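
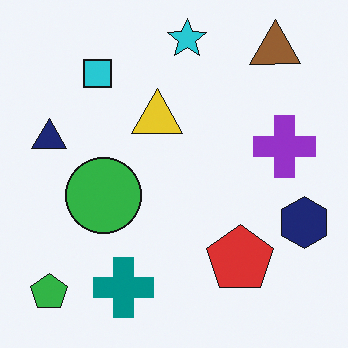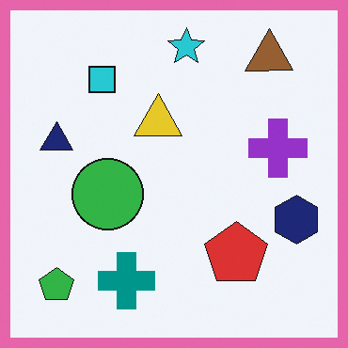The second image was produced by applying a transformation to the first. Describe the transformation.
It was framed with a pink border.

A solid pink frame runs around the edge of the second image, with the content slightly shrunk inside it.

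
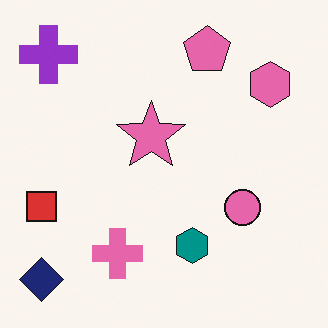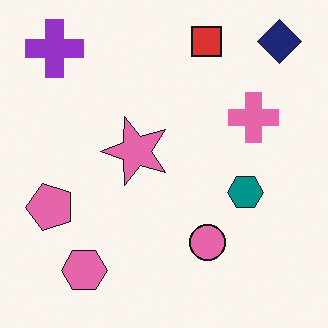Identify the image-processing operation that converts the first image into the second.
The second image is the first transposed (reflected across the top-left ↔ bottom-right diagonal).

Shapes have swapped their row and column positions — what was in the top-right is now in the bottom-left — a diagonal reflection.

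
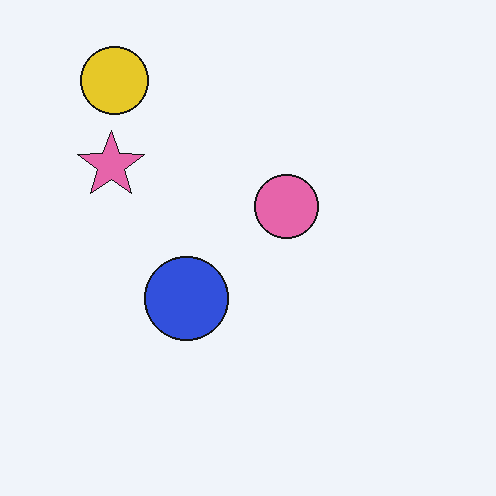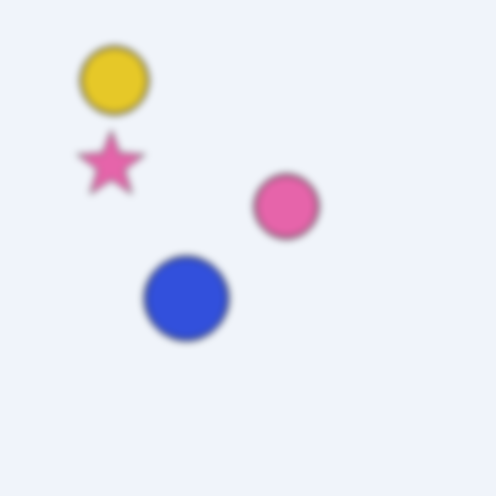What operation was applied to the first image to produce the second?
The transformation is: moderately blurred.

Shape edges and outlines are uniformly softened across the whole image.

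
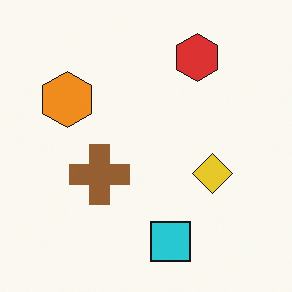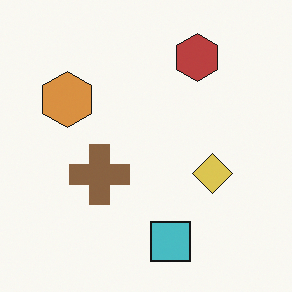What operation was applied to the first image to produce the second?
The transformation is: slightly desaturated.

All colors are more muted and greyish — a global saturation change.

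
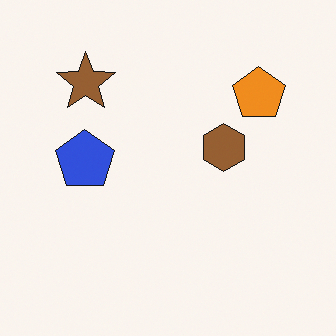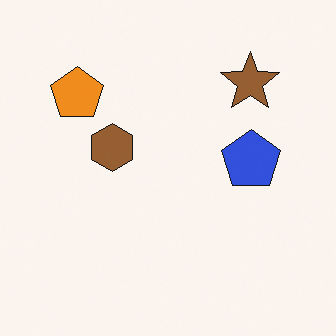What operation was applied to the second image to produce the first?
It was flipped horizontally (left ↔ right).

The orange pentagon is in the top-left of the second image and the top-right of the first — shapes on opposite sides of the vertical midline have swapped in a mirror flip.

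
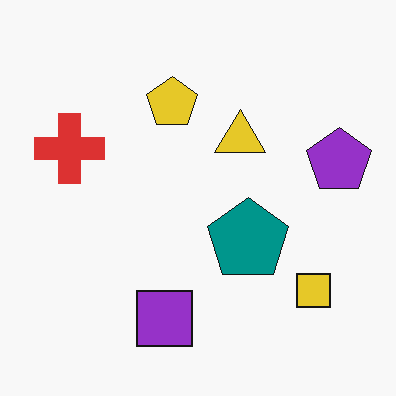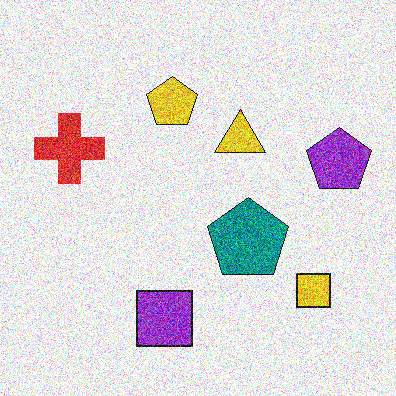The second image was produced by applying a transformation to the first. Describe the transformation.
This is the original image degraded with a thick layer of grain.

Random speckle covers the whole image, including the flat background.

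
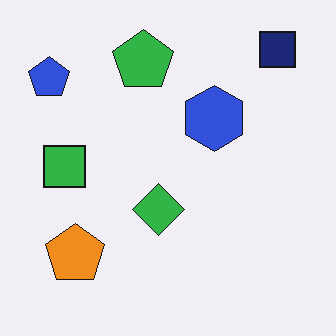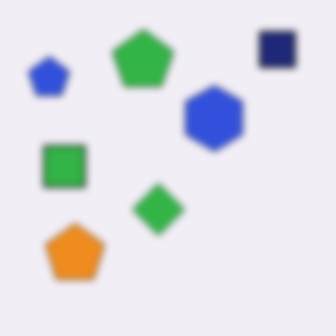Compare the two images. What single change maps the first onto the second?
This is the original image noticeably gaussian-blurred.

Shape edges and outlines are uniformly softened across the whole image.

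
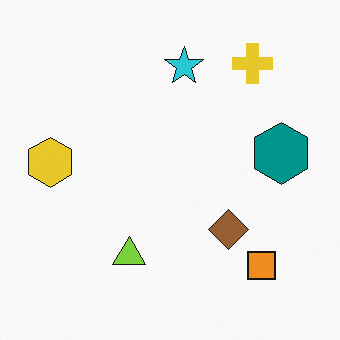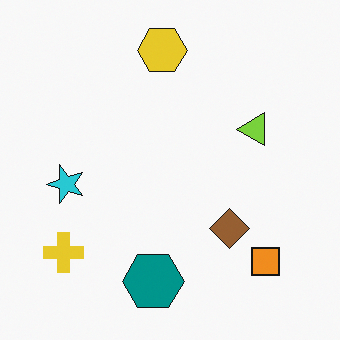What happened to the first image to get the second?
This is the original image transposed (reflected across the top-left ↔ bottom-right diagonal).

Shapes have swapped their row and column positions — what was in the top-right is now in the bottom-left — a diagonal reflection.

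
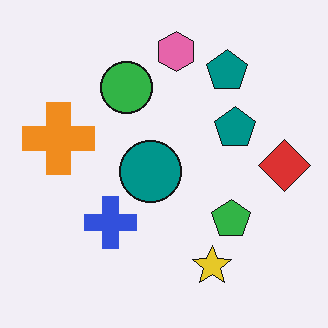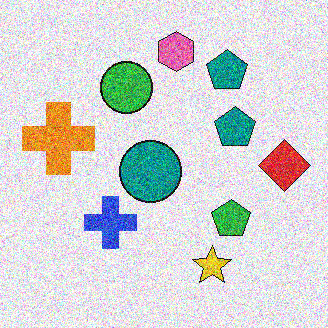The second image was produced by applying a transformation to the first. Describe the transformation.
It was degraded with a thick layer of grain.

Random speckle covers the whole image, including the flat background.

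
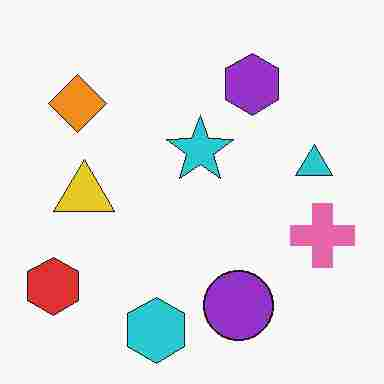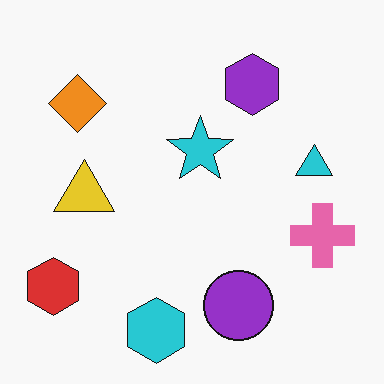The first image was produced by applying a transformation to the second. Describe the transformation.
The first image is the second heavily JPEG-compressed with obvious blocking artifacts.

Blocky 8×8 compression artifacts appear around shape edges and the flat background shows ringing — characteristic JPEG degradation.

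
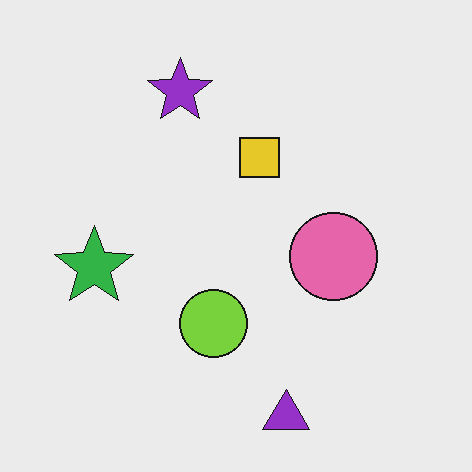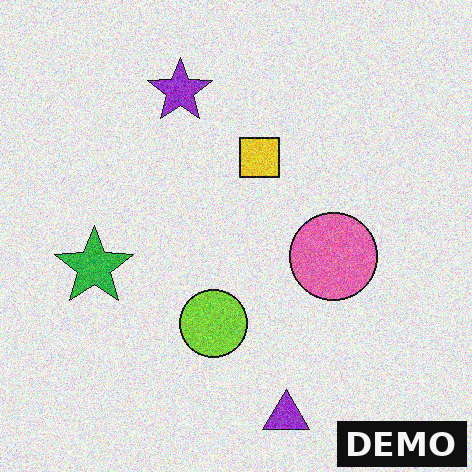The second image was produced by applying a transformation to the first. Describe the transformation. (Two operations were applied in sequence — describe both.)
This is the original image degraded with visible gaussian noise, then watermarked with the text "DEMO" in the lower-right corner.

Random speckle covers the whole image, including the flat background. A dark label reading "DEMO" appears in the lower-right corner.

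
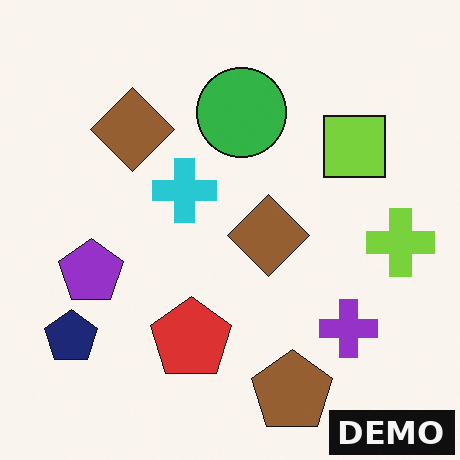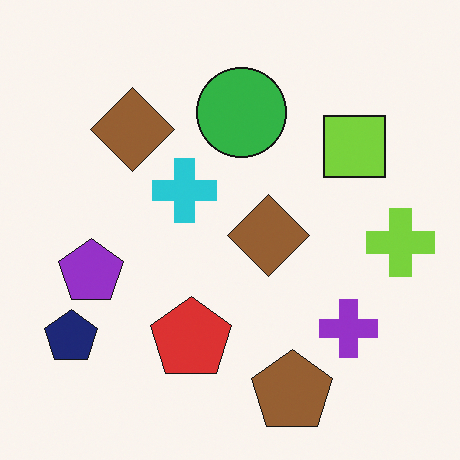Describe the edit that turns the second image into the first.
The first image is the second watermarked with the text "DEMO" in the lower-right corner.

A dark label reading "DEMO" appears in the lower-right corner.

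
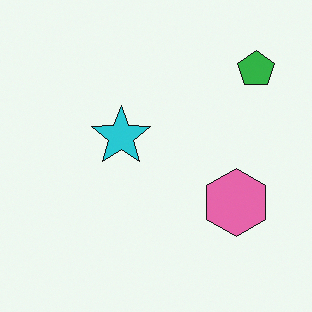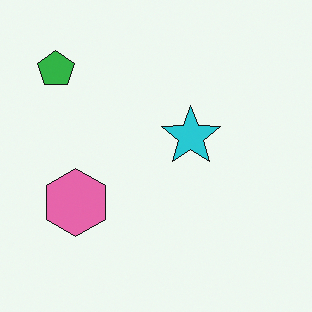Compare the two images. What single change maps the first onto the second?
The image was flipped horizontally (left ↔ right).

The green pentagon is in the top-right of the first image and the top-left of the second — shapes on opposite sides of the vertical midline have swapped in a mirror flip.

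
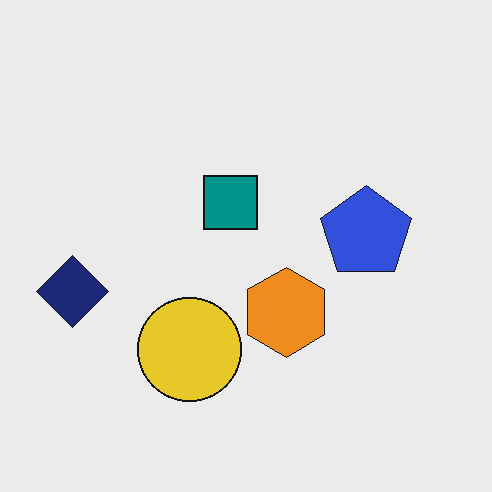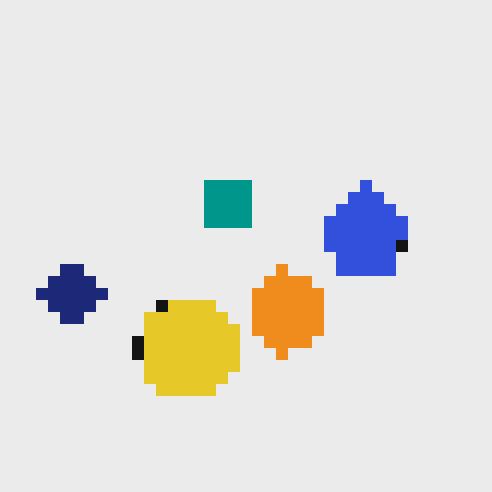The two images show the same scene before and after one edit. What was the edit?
The transformation is: heavily pixelated into large blocks.

Shapes are reduced to large square blocks; fine edges and outlines are lost — a downscale-then-upscale (mosaic) effect.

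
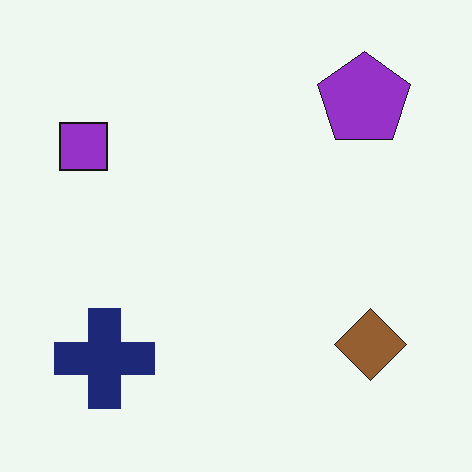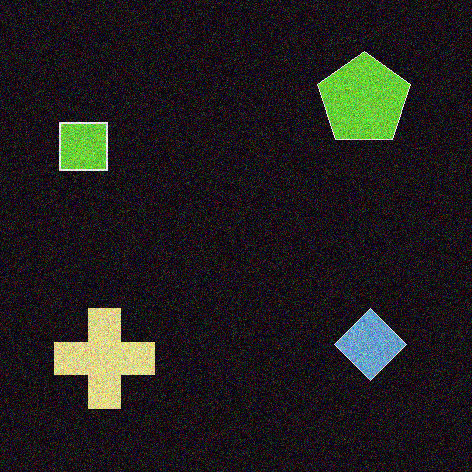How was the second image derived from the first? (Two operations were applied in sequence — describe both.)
This is the original image color-inverted (negative), then degraded with a thick layer of grain.

The light background has become dark and every shape's color is its complement — a photographic negative. Random speckle covers the whole image, including the flat background.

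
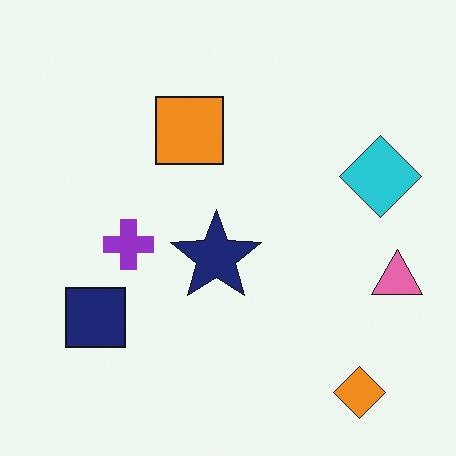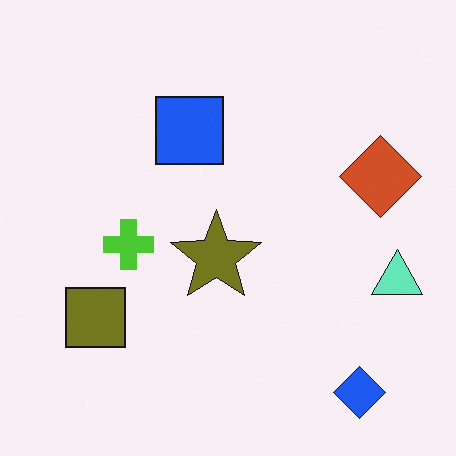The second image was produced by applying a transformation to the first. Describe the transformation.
The transformation is: hue-shifted by a large amount.

Every shape's color has rotated by the same amount around the hue wheel — a uniform hue shift.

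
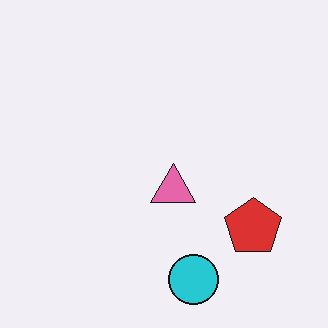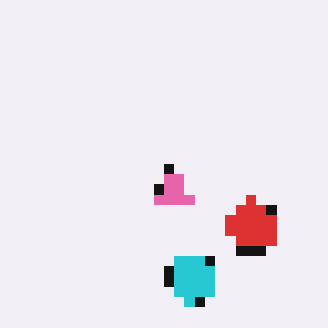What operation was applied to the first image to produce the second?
It was coarsely pixelated.

Shapes are reduced to large square blocks; fine edges and outlines are lost — a downscale-then-upscale (mosaic) effect.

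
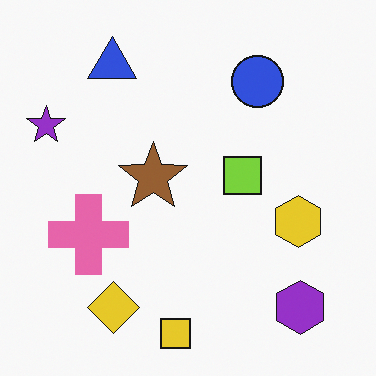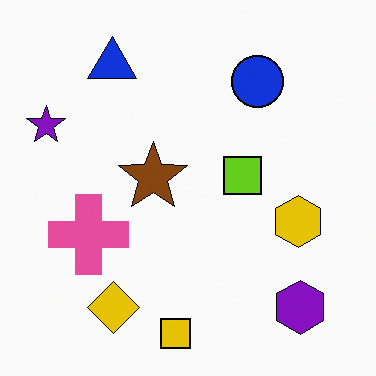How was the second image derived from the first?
Given slightly increased contrast.

Tones are pushed away from mid-grey across the whole image — a global contrast change.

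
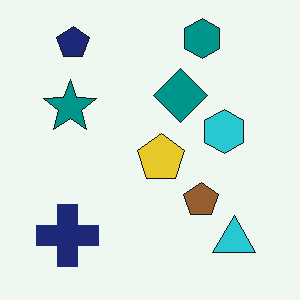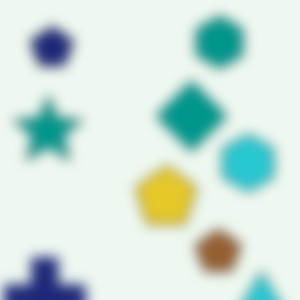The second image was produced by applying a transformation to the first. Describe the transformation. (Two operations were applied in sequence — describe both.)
The second image is the first noticeably gaussian-blurred, then cropped slightly and scaled back up.

Shape edges and outlines are uniformly softened across the whole image. The visible shapes are larger and the field of view is narrower; shapes near the original edges may be partly or wholly outside the frame — a crop-and-rescale.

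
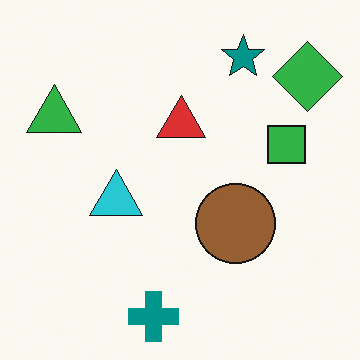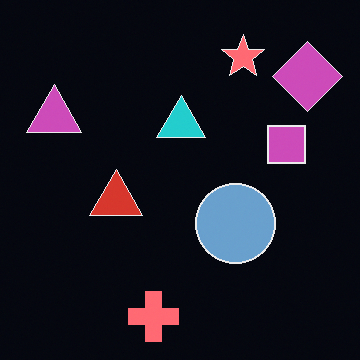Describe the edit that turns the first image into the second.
Color-inverted (negative).

The light background has become dark and every shape's color is its complement — a photographic negative.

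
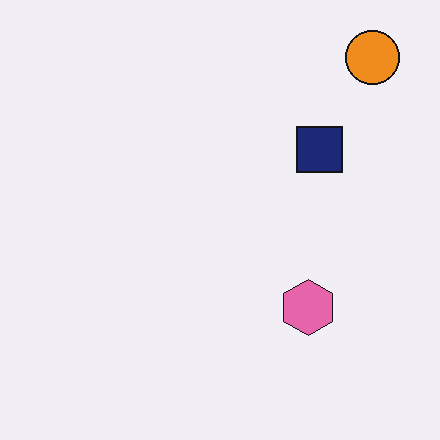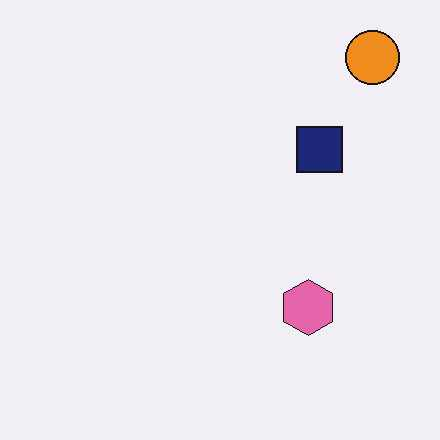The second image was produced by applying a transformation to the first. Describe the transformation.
This is the original image given moderate JPEG compression.

Blocky 8×8 compression artifacts appear around shape edges and the flat background shows ringing — characteristic JPEG degradation.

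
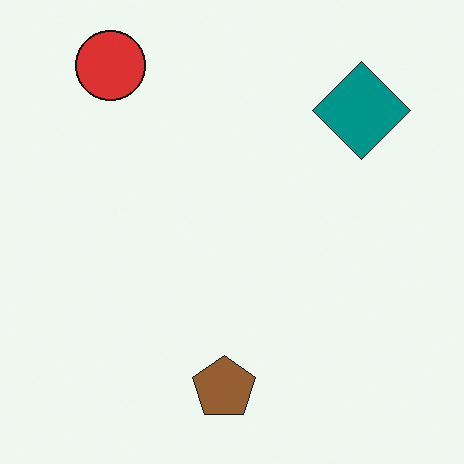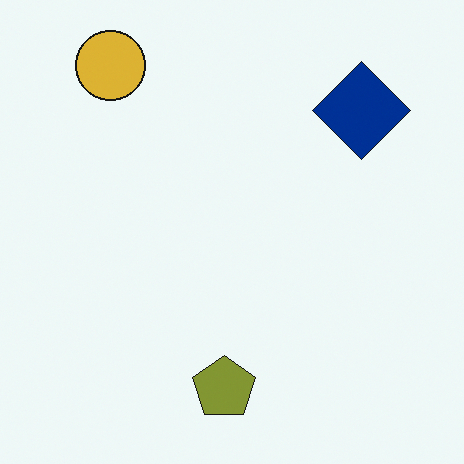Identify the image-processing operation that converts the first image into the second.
The transformation is: hue-shifted slightly.

Every shape's color has rotated by the same amount around the hue wheel — a uniform hue shift.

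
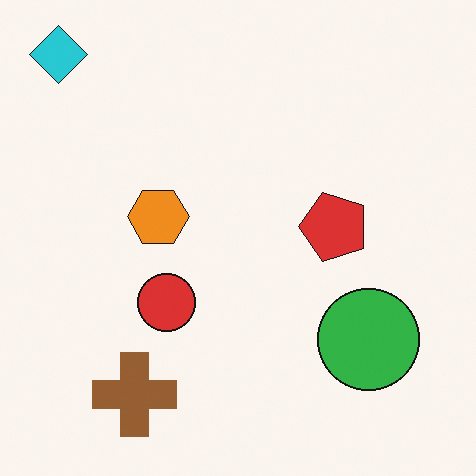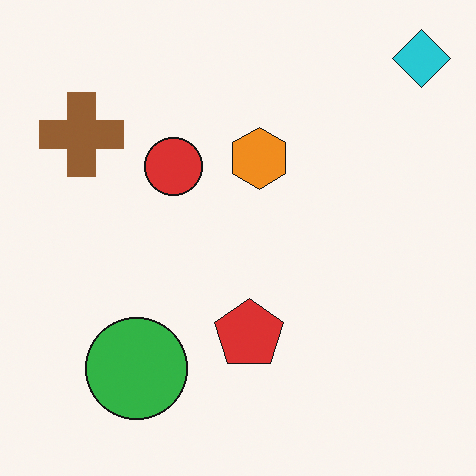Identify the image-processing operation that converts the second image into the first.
It was rotated 90° counter-clockwise.

The cyan diamond sits in the top-right of the second image and the top-left of the first — consistent with a whole-image 90° counter-clockwise rotation.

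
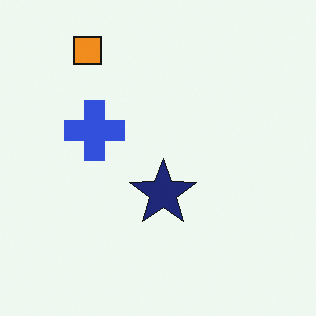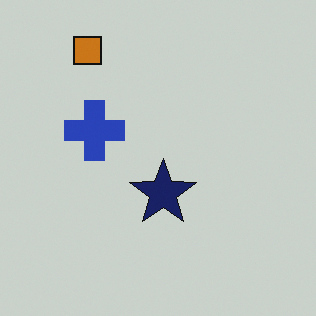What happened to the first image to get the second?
The transformation is: darkened a little.

Every pixel — background and shapes alike — is uniformly darkened.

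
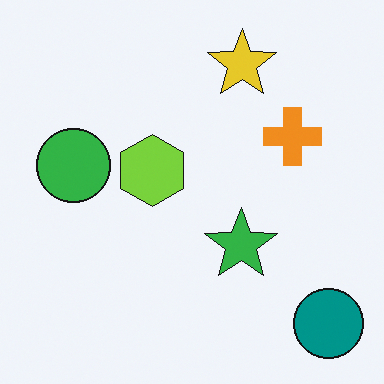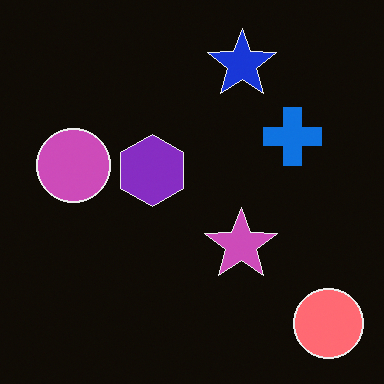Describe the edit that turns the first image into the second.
It was color-inverted (negative).

The light background has become dark and every shape's color is its complement — a photographic negative.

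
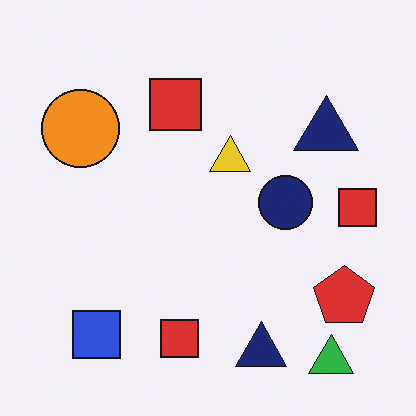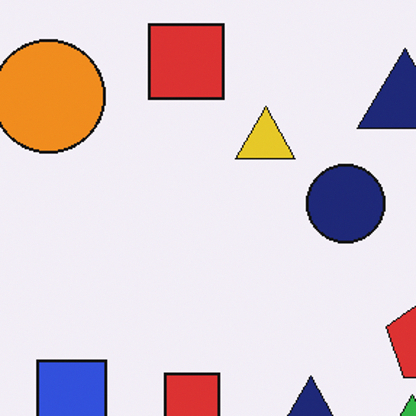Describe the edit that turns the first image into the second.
This is the original image cropped slightly and scaled back up.

The visible shapes are larger and the field of view is narrower; shapes near the original edges may be partly or wholly outside the frame — a crop-and-rescale.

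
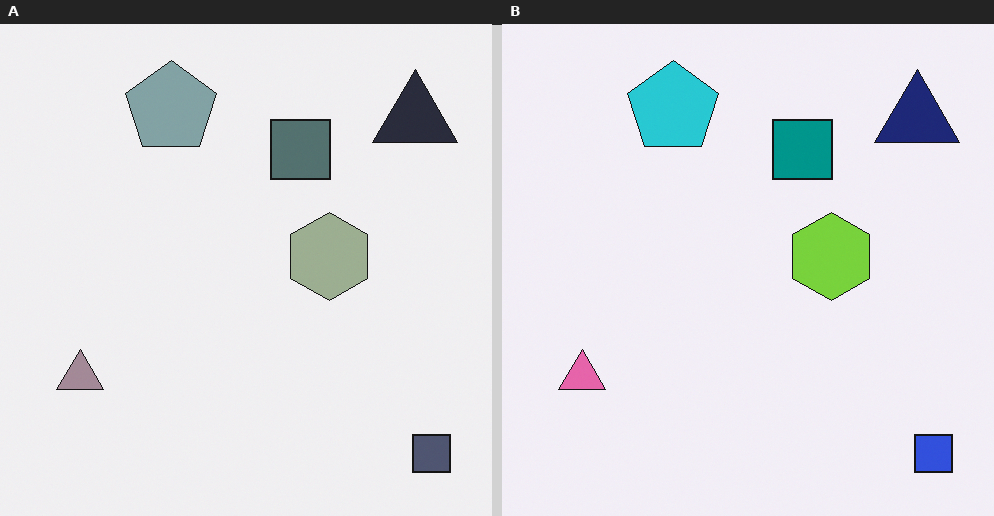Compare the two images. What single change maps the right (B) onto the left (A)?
The left (A) image is the right (B) heavily desaturated.

All colors are more muted and greyish — a global saturation change.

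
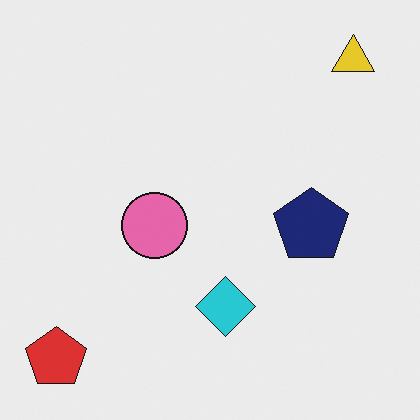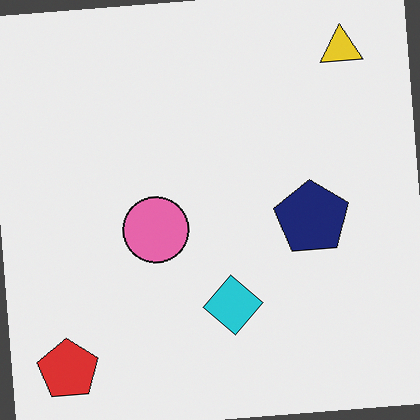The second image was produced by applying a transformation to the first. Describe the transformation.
The transformation is: rotated counter-clockwise by a slight angle.

Every shape is tilted by the same angle and the image corners show triangular fill wedges — a whole-image rotation by a non-right angle.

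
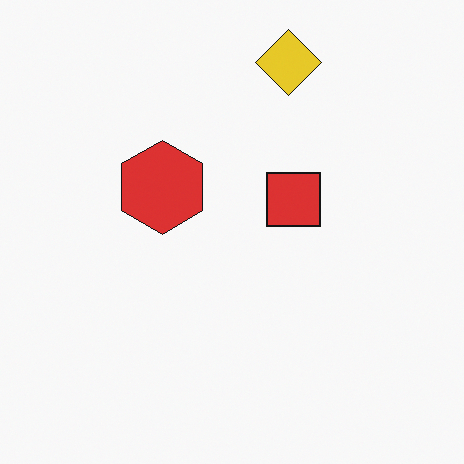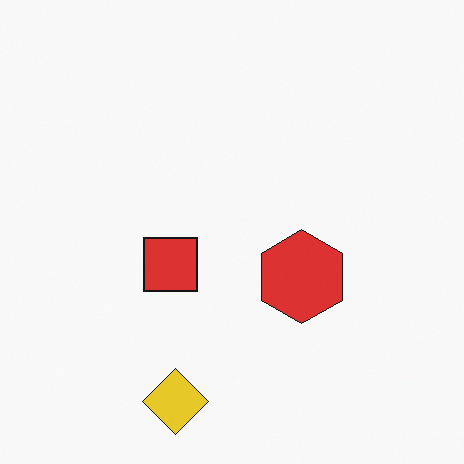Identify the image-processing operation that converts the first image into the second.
This is the original image rotated 180°.

The yellow diamond sits in the top of the first image and the bottom of the second — consistent with a whole-image 180° rotation.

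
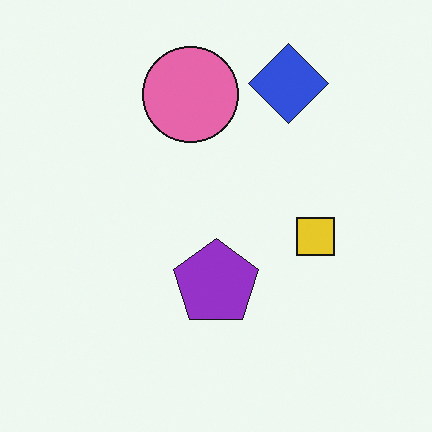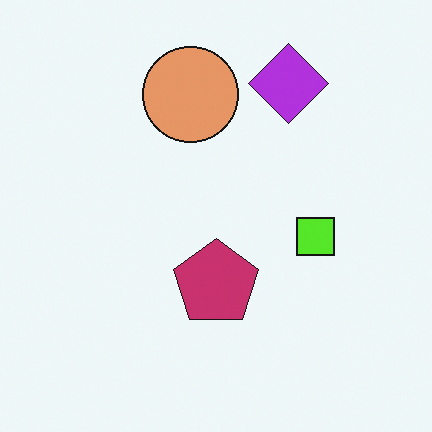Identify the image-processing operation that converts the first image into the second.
This is the original image hue-shifted by a small amount.

Every shape's color has rotated by the same amount around the hue wheel — a uniform hue shift.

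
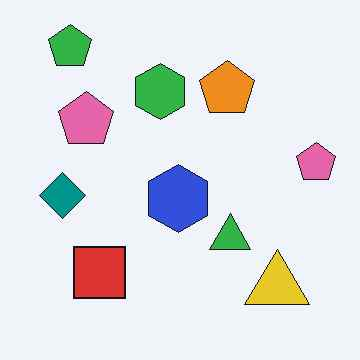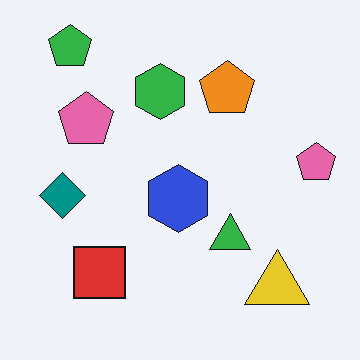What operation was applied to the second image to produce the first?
This is the original image JPEG-compressed with visible artifacts.

Blocky 8×8 compression artifacts appear around shape edges and the flat background shows ringing — characteristic JPEG degradation.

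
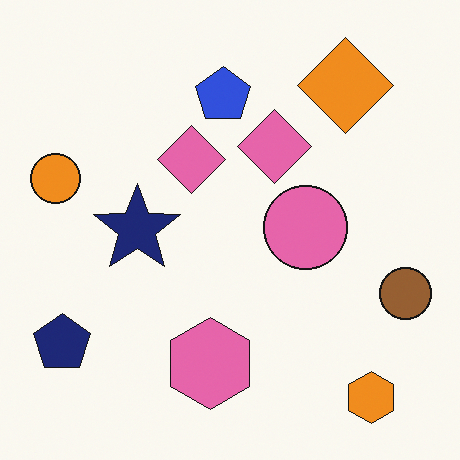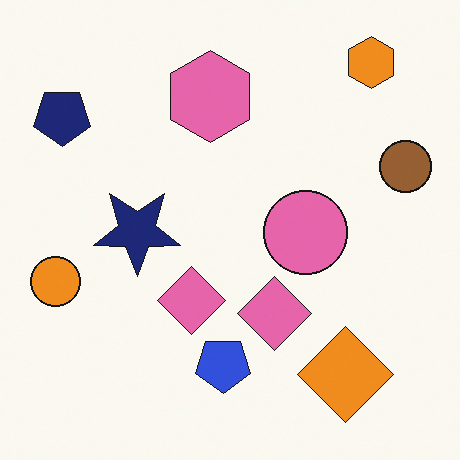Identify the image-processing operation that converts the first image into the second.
This is the original image flipped vertically (top ↔ bottom).

The orange hexagon is in the bottom-right of the first image and the top-right of the second — shapes on opposite sides of the horizontal midline have swapped in a mirror flip.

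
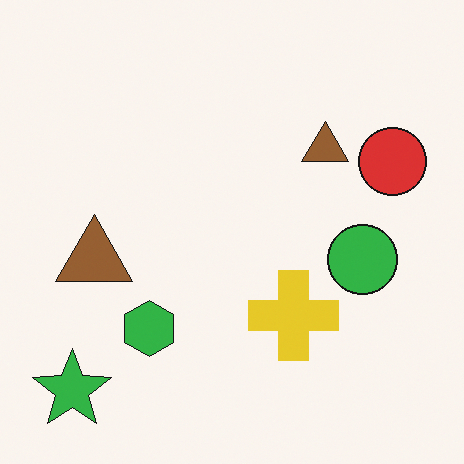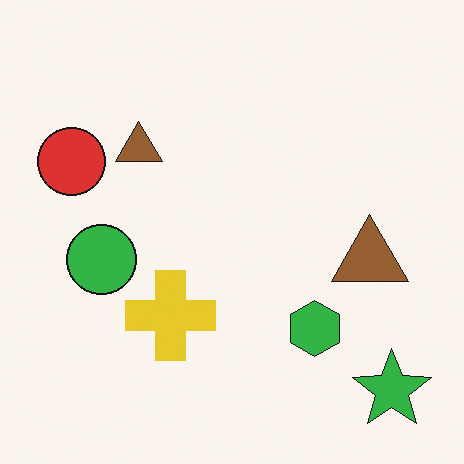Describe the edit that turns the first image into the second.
The second image is the first flipped horizontally (left ↔ right).

The red circle is in the right of the first image and the left of the second — shapes on opposite sides of the vertical midline have swapped in a mirror flip.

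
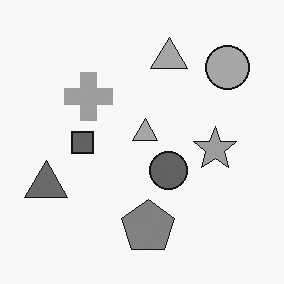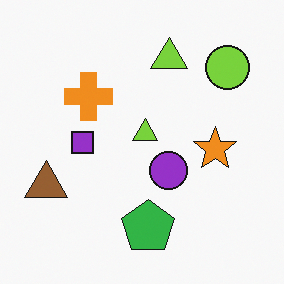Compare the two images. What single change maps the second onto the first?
The image was converted to grayscale.

All color is removed — every shape is now a shade of grey.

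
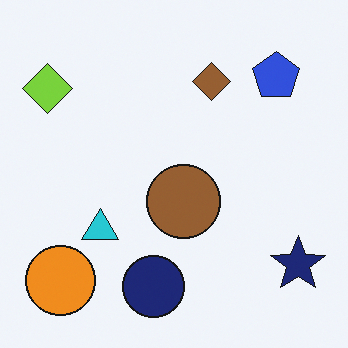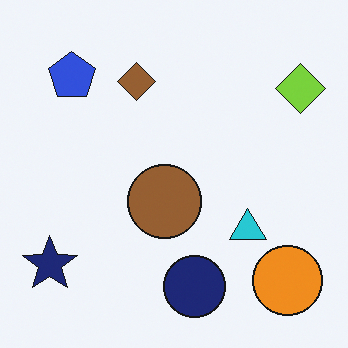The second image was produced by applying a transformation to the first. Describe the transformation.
It was flipped horizontally (left ↔ right).

The lime diamond is in the top-left of the first image and the top-right of the second — shapes on opposite sides of the vertical midline have swapped in a mirror flip.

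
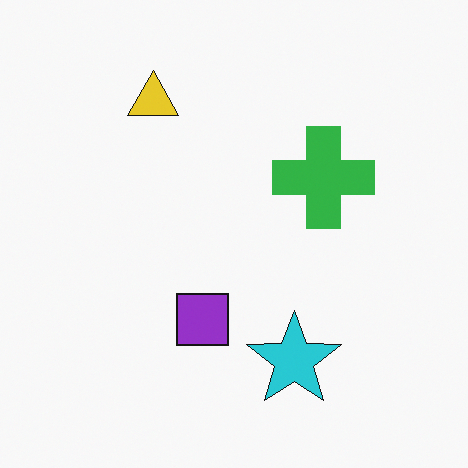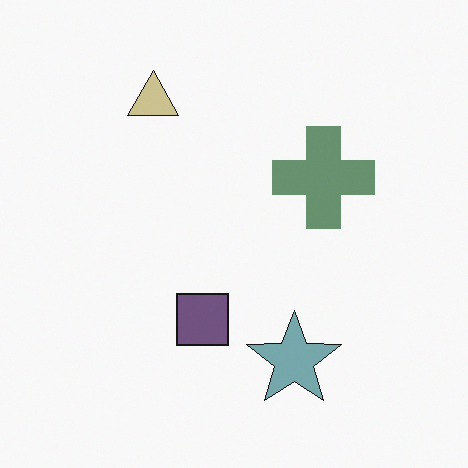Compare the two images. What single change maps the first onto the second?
The second image is the first made much more muted (saturation change).

All colors are more muted and greyish — a global saturation change.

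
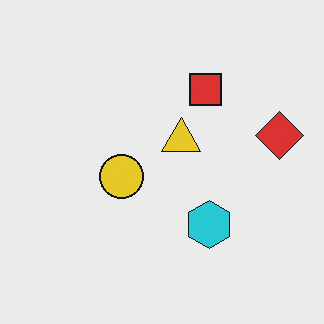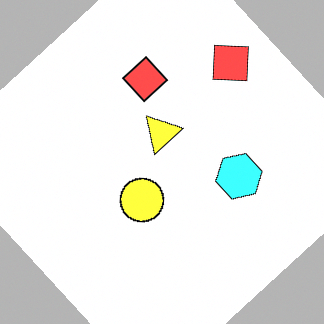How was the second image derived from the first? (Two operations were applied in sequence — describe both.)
Noticeably brightened, then rotated counter-clockwise by a large amount — several tens of degrees.

Every pixel — background and shapes alike — is uniformly brightened. Every shape is tilted by the same angle and the image corners show triangular fill wedges — a whole-image rotation by a non-right angle.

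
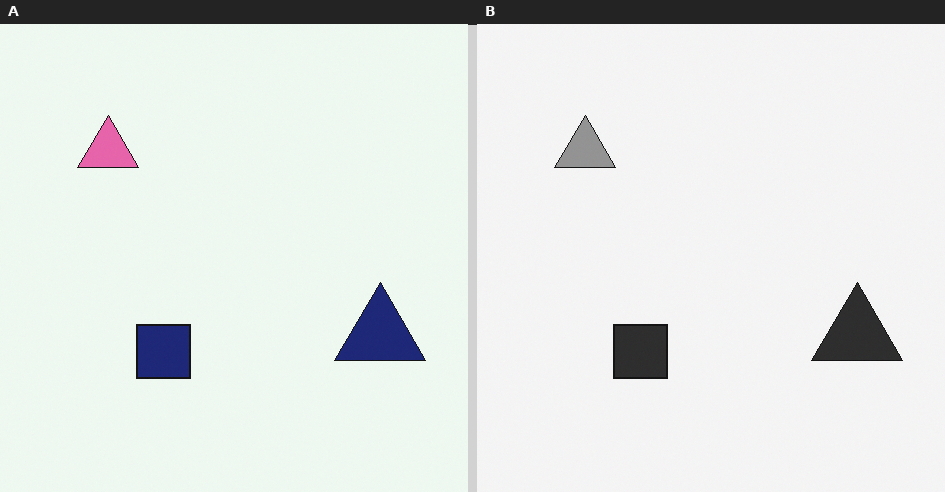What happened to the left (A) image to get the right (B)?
This is the original image converted to grayscale.

All color is removed — every shape is now a shade of grey.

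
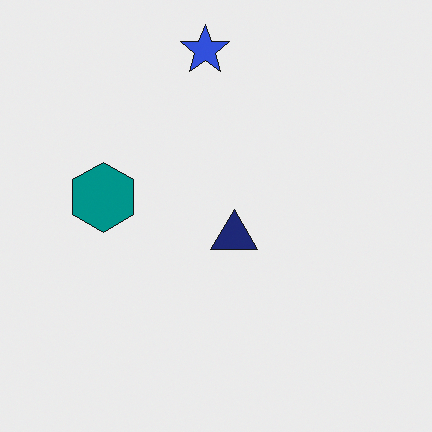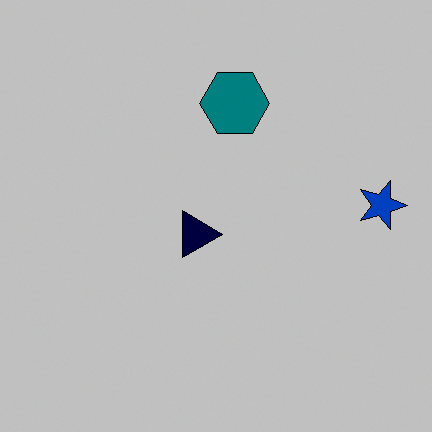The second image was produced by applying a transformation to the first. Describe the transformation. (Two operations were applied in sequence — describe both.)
The image was aggressively posterized, then rotated 90° clockwise.

Each flat color has snapped to a coarser quantized level — most visibly, the near-white background has dropped to a flat grey. The blue star sits in the top of the first image and the right of the second — consistent with a whole-image 90° clockwise rotation.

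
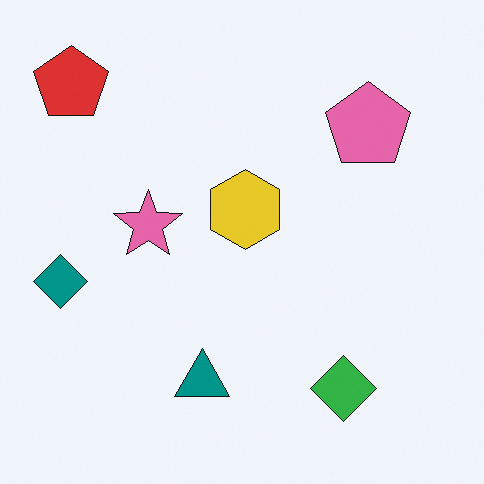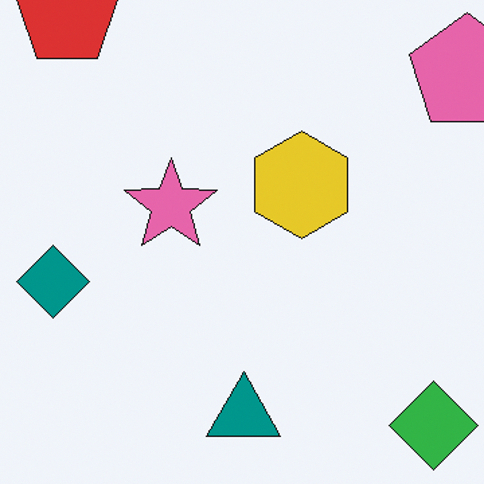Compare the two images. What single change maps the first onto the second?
It was cropped to a modestly smaller region and rescaled.

The visible shapes are larger and the field of view is narrower; shapes near the original edges may be partly or wholly outside the frame — a crop-and-rescale.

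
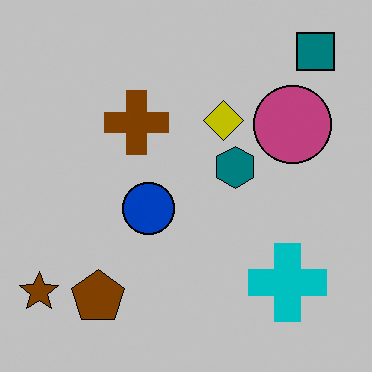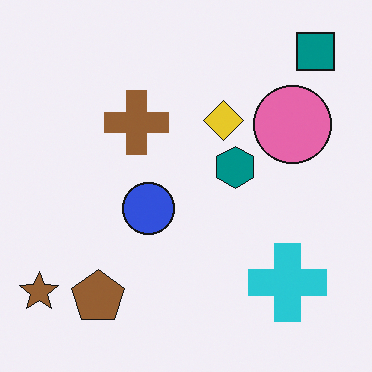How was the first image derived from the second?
Heavily posterized to just a handful of flat colors.

Each flat color has snapped to a coarser quantized level — most visibly, the near-white background has dropped to a flat grey.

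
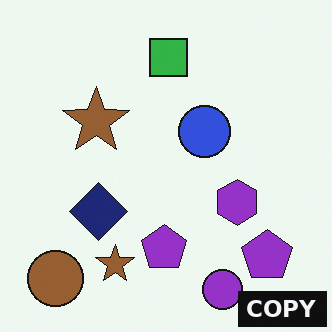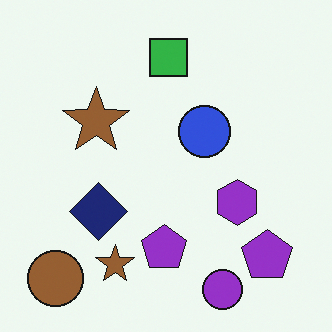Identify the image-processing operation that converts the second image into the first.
The first image is the second watermarked with the text "COPY" in the lower-right corner.

A dark label reading "COPY" appears in the lower-right corner.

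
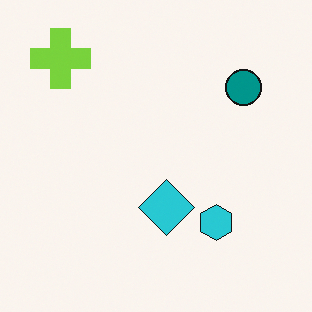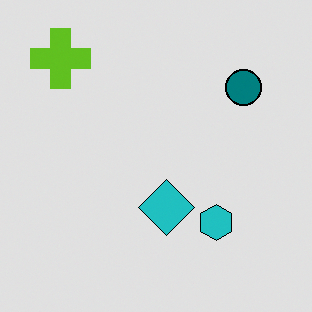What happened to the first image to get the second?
It was posterized to a reduced palette.

Each flat color has snapped to a coarser quantized level — most visibly, the near-white background has dropped to a flat grey.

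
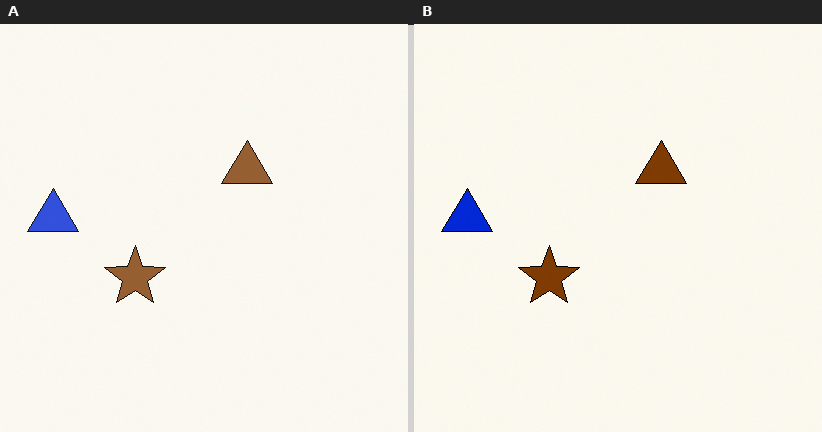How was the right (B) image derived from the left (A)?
The transformation is: given slightly increased contrast.

Tones are pushed away from mid-grey across the whole image — a global contrast change.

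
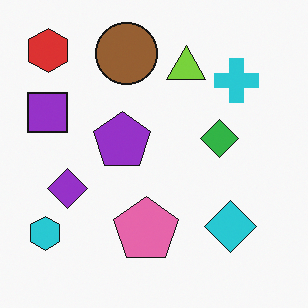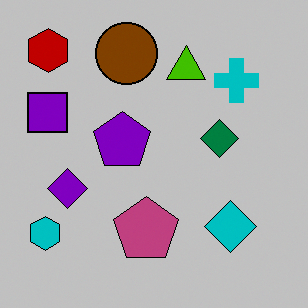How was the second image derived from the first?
The transformation is: aggressively posterized.

Each flat color has snapped to a coarser quantized level — most visibly, the near-white background has dropped to a flat grey.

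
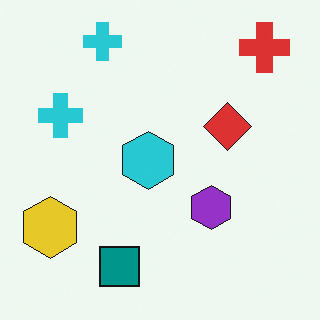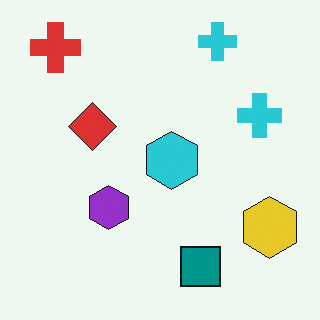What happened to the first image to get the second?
This is the original image flipped horizontally (left ↔ right).

The yellow hexagon is in the bottom-left of the first image and the bottom-right of the second — shapes on opposite sides of the vertical midline have swapped in a mirror flip.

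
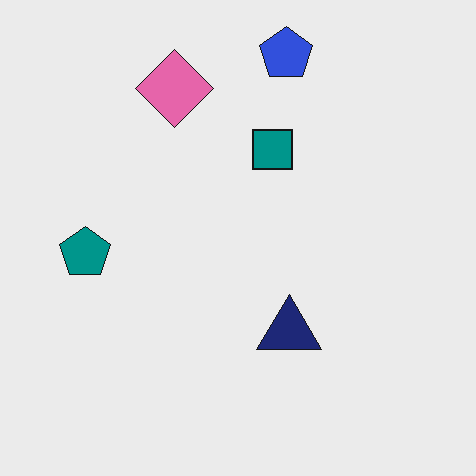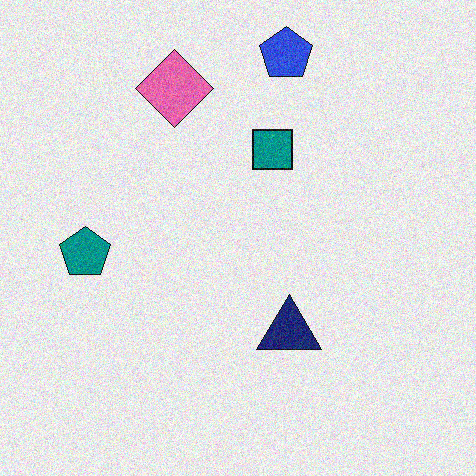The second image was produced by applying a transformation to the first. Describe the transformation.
The image was degraded with moderate additive noise.

Random speckle covers the whole image, including the flat background.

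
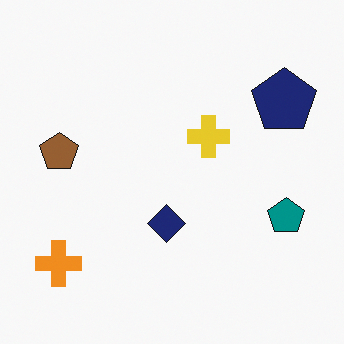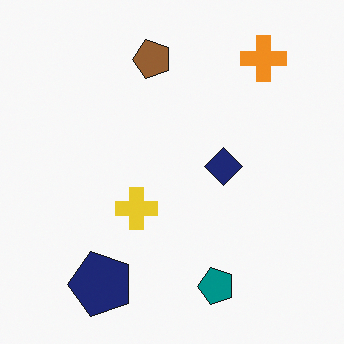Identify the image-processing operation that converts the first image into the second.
The image was transposed (reflected across the top-left ↔ bottom-right diagonal).

Shapes have swapped their row and column positions — what was in the top-right is now in the bottom-left — a diagonal reflection.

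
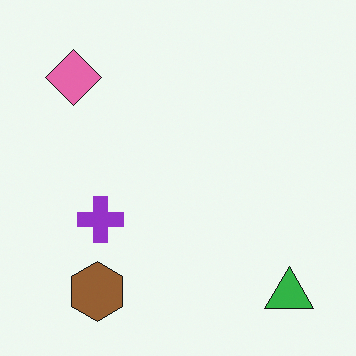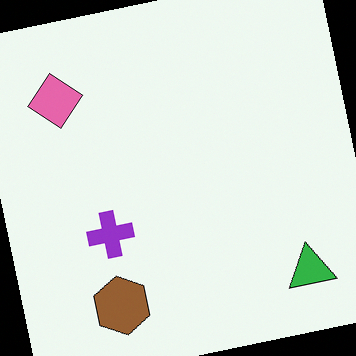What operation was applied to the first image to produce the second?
The second image is the first rotated counter-clockwise by a slight angle.

Every shape is tilted by the same angle and the image corners show triangular fill wedges — a whole-image rotation by a non-right angle.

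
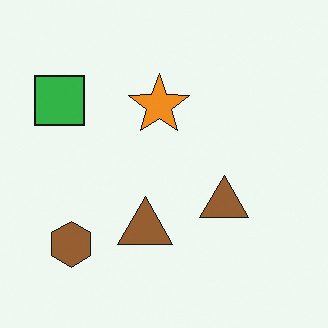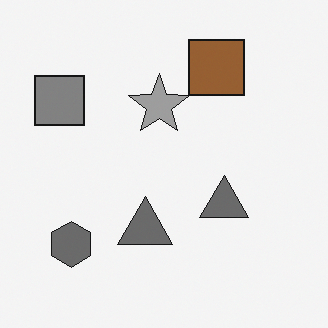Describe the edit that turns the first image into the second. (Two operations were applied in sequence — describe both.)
The second image is the first converted to grayscale, then overlaid with an additional brown square.

All color is removed — every shape is now a shade of grey. A brown square appears in the second image that is absent from the first.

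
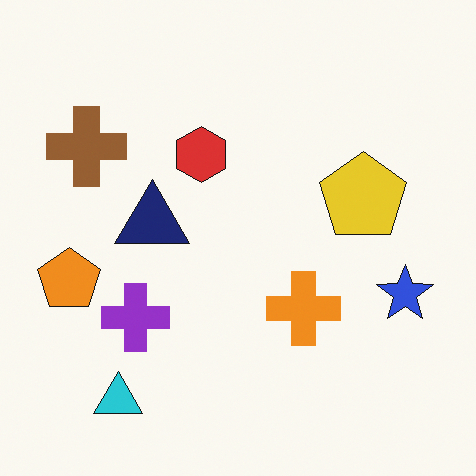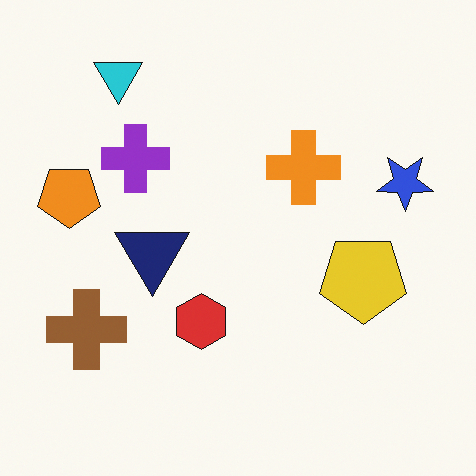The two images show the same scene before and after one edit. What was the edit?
The transformation is: flipped vertically (top ↔ bottom).

The cyan triangle is in the bottom-left of the first image and the top-left of the second — shapes on opposite sides of the horizontal midline have swapped in a mirror flip.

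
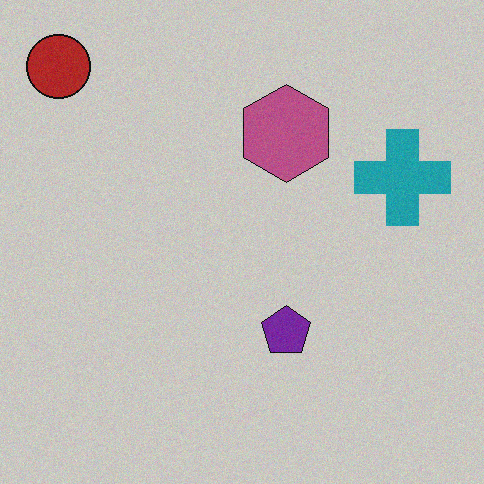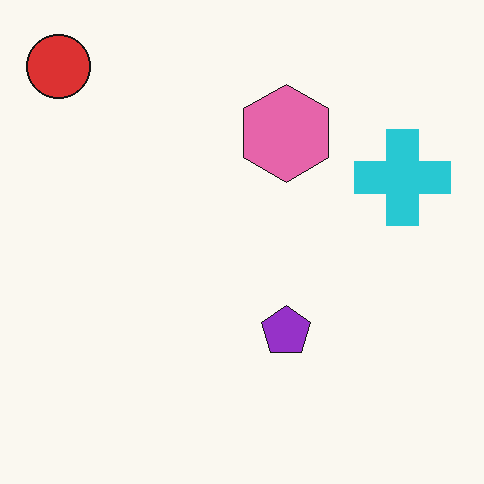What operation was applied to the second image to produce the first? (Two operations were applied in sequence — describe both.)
This is the original image slightly darkened, then degraded with light additive noise.

Every pixel — background and shapes alike — is uniformly darkened. Random speckle covers the whole image, including the flat background.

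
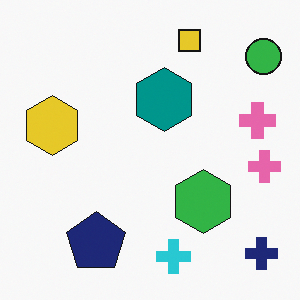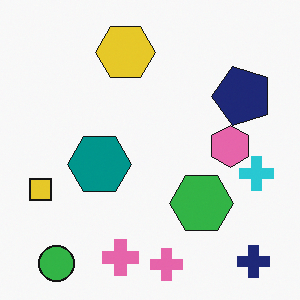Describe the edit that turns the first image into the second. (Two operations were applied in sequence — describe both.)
The transformation is: transposed (reflected across the top-left ↔ bottom-right diagonal), then overlaid with an additional pink hexagon.

Shapes have swapped their row and column positions — what was in the top-right is now in the bottom-left — a diagonal reflection. A pink hexagon appears in the second image that is absent from the first.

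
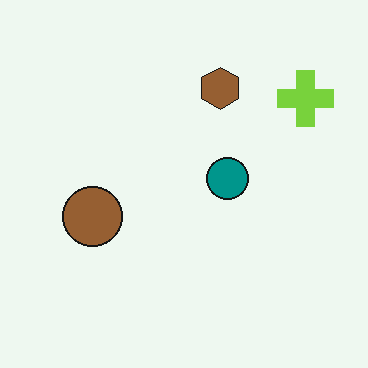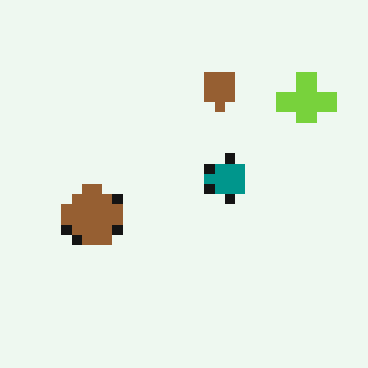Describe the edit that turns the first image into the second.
The image was heavily pixelated into large blocks.

Shapes are reduced to large square blocks; fine edges and outlines are lost — a downscale-then-upscale (mosaic) effect.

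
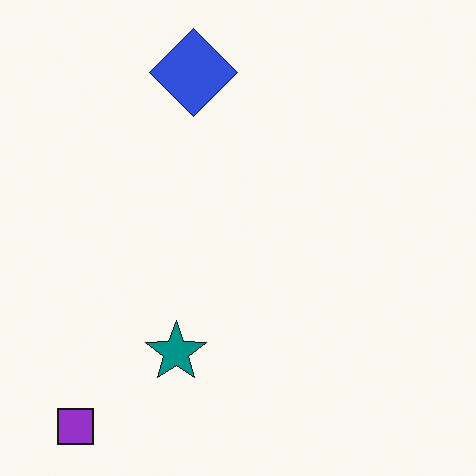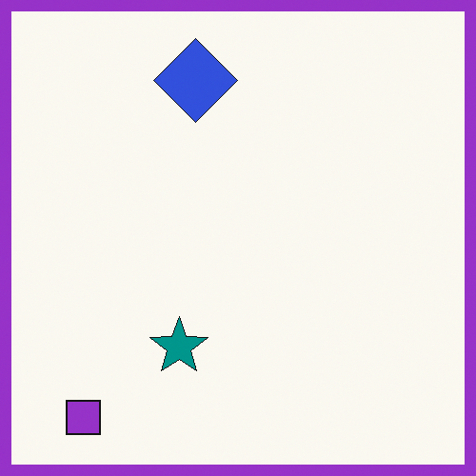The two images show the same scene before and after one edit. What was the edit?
The second image is the first framed with a purple border.

A solid purple frame runs around the edge of the second image, with the content slightly shrunk inside it.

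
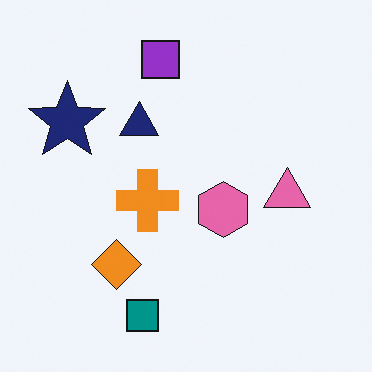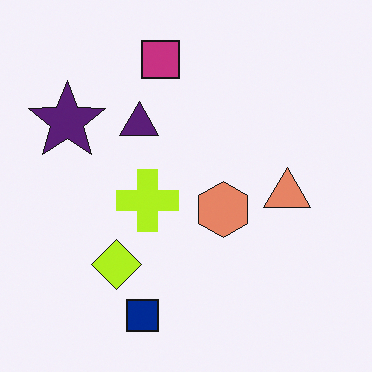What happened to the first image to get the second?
The image was hue-shifted by a small amount.

Every shape's color has rotated by the same amount around the hue wheel — a uniform hue shift.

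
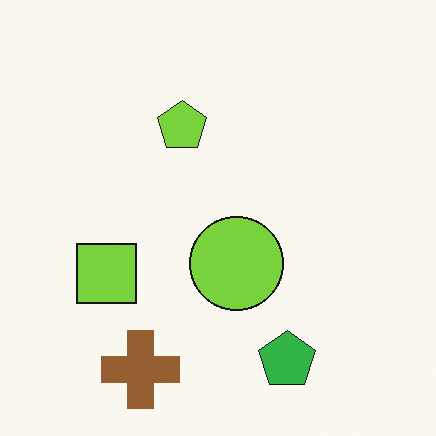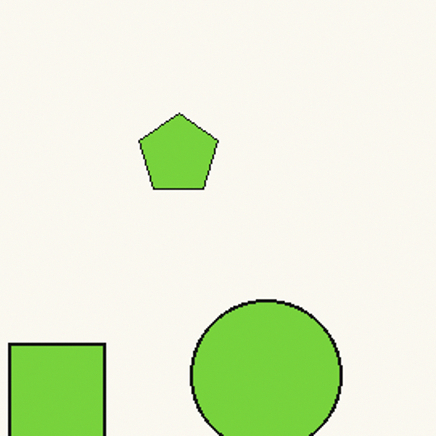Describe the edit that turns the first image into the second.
The second image is the first cropped to a modestly smaller region and rescaled.

The visible shapes are larger and the field of view is narrower; shapes near the original edges may be partly or wholly outside the frame — a crop-and-rescale.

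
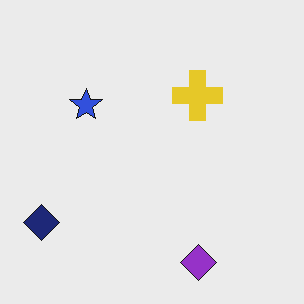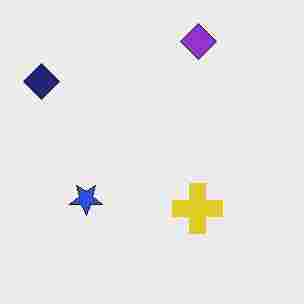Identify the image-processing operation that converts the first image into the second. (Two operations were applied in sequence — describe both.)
This is the original image degraded with heavy JPEG compression, then flipped vertically (top ↔ bottom).

Blocky 8×8 compression artifacts appear around shape edges and the flat background shows ringing — characteristic JPEG degradation. The purple diamond is in the bottom of the first image and the top of the second — shapes on opposite sides of the horizontal midline have swapped in a mirror flip.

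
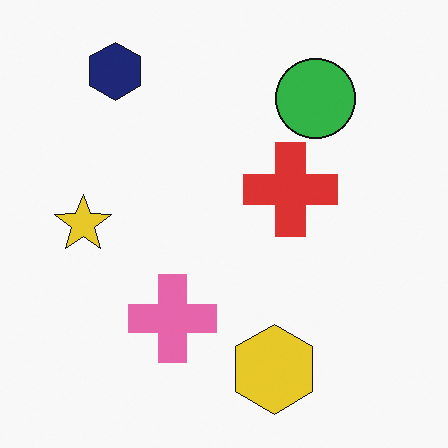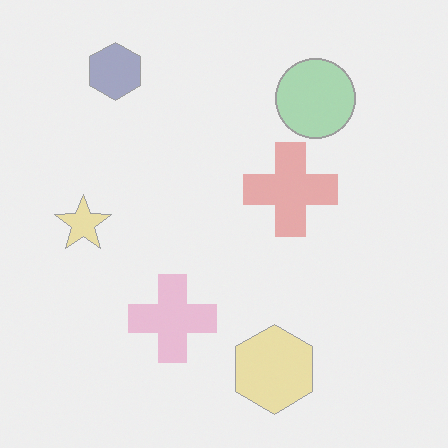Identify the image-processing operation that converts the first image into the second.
This is the original image washed out (contrast reduced).

Tones are pushed toward mid-grey across the whole image — a global contrast change.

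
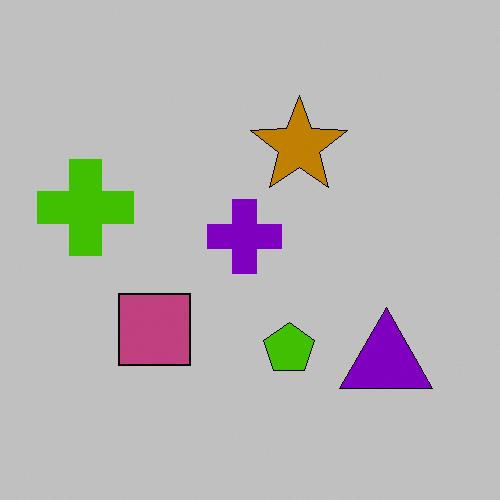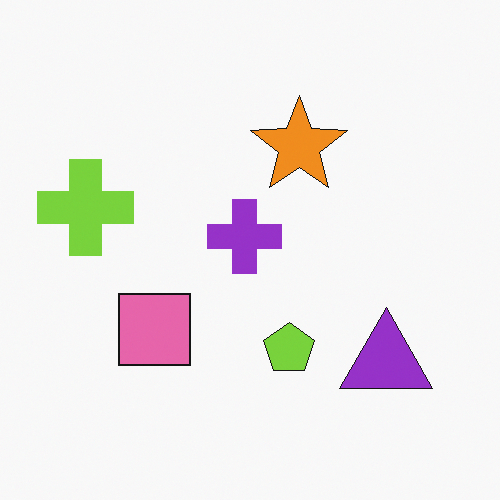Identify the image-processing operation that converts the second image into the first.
It was aggressively posterized.

Each flat color has snapped to a coarser quantized level — most visibly, the near-white background has dropped to a flat grey.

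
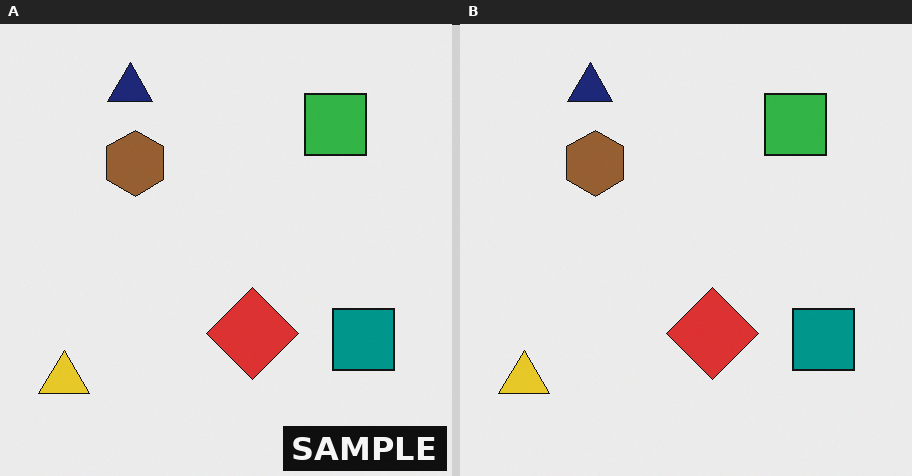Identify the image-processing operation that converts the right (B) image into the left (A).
Watermarked with the text "SAMPLE" in the lower-right corner.

A dark label reading "SAMPLE" appears in the lower-right corner.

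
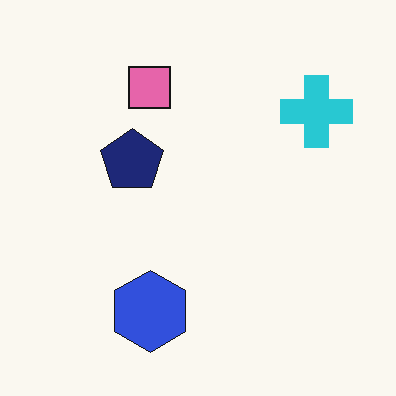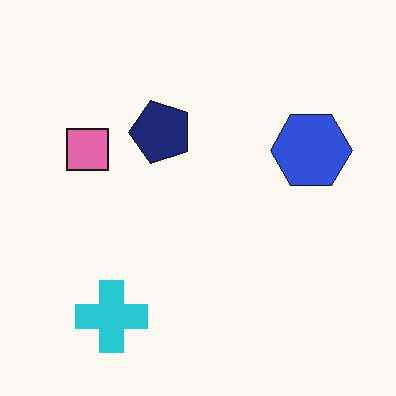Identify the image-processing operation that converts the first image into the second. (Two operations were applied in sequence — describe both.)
JPEG-compressed with visible artifacts, then transposed (reflected across the top-left ↔ bottom-right diagonal).

Blocky 8×8 compression artifacts appear around shape edges and the flat background shows ringing — characteristic JPEG degradation. Shapes have swapped their row and column positions — what was in the top-right is now in the bottom-left — a diagonal reflection.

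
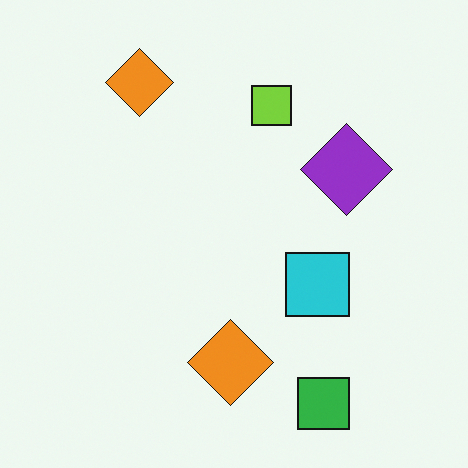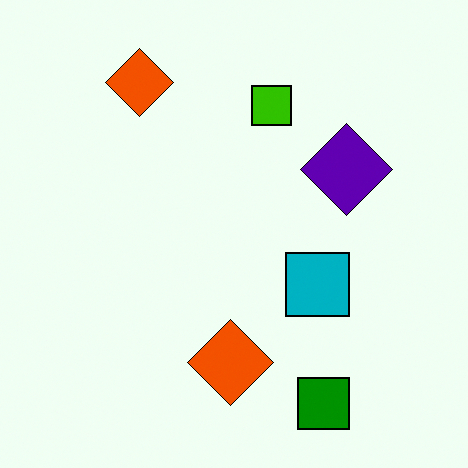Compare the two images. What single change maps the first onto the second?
The second image is the first given much higher contrast.

Tones are pushed away from mid-grey across the whole image — a global contrast change.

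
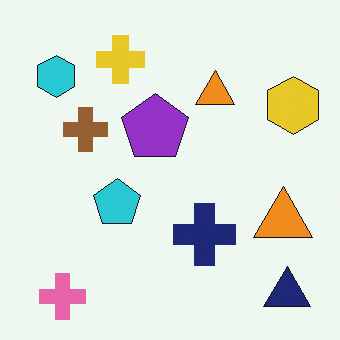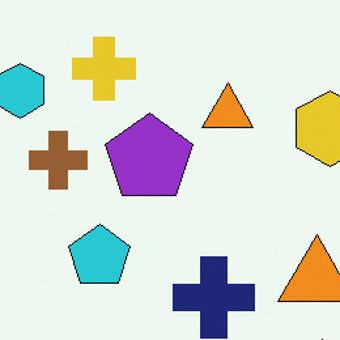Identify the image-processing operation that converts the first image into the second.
The second image is the first cropped slightly and scaled back up.

The visible shapes are larger and the field of view is narrower; shapes near the original edges may be partly or wholly outside the frame — a crop-and-rescale.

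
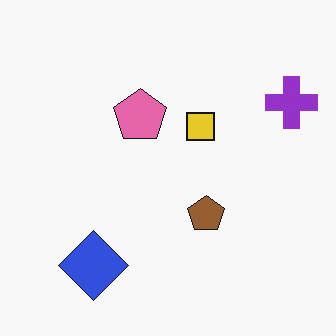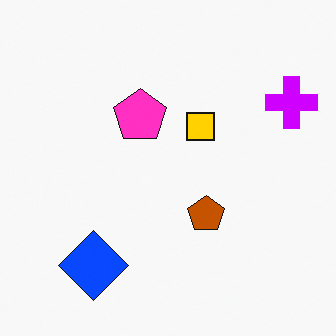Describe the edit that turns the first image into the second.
The second image is the first heavily oversaturated.

All colors are more vivid — a global saturation change.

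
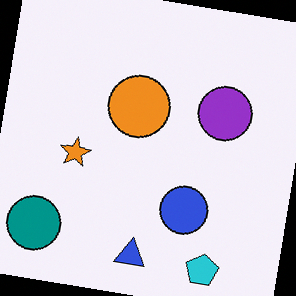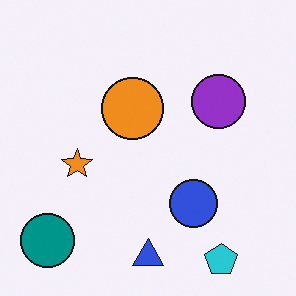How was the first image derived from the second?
The first image is the second rotated clockwise by a slight angle.

Every shape is tilted by the same angle and the image corners show triangular fill wedges — a whole-image rotation by a non-right angle.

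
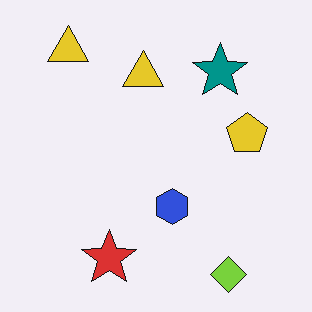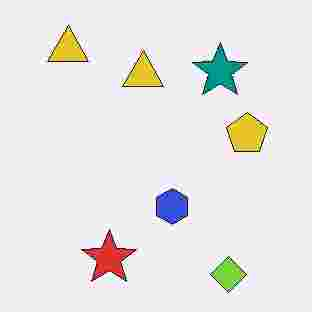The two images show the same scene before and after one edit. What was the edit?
It was degraded with heavy JPEG compression.

Blocky 8×8 compression artifacts appear around shape edges and the flat background shows ringing — characteristic JPEG degradation.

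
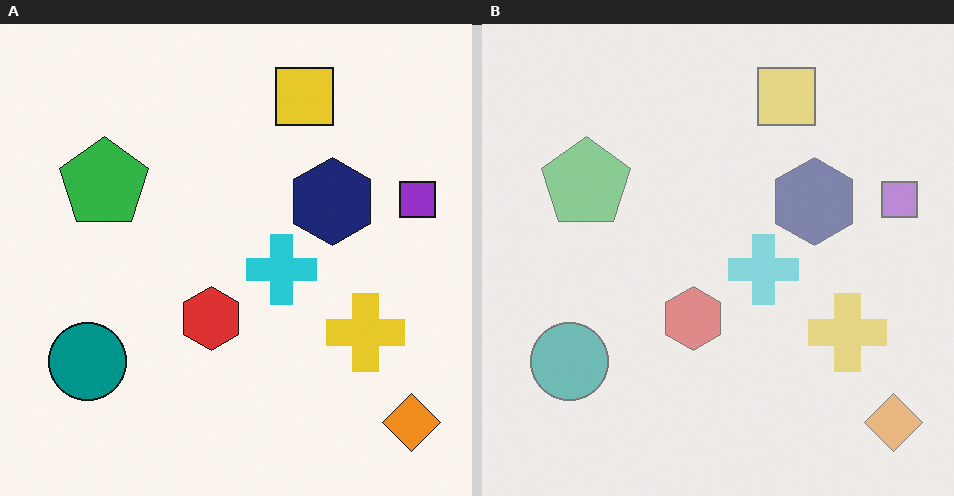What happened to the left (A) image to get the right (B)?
The right (B) image is the left (A) given much lower contrast.

Tones are pushed toward mid-grey across the whole image — a global contrast change.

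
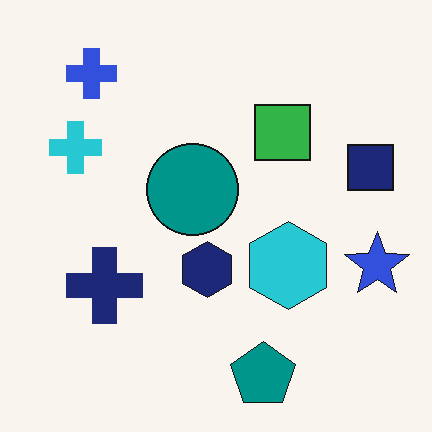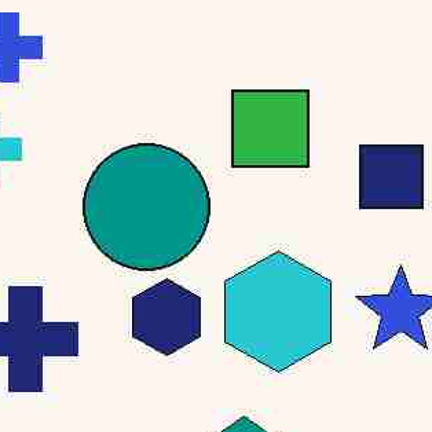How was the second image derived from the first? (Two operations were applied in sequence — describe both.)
The transformation is: degraded with heavy JPEG compression, then cropped to a modestly smaller region and rescaled.

Blocky 8×8 compression artifacts appear around shape edges and the flat background shows ringing — characteristic JPEG degradation. The visible shapes are larger and the field of view is narrower; shapes near the original edges may be partly or wholly outside the frame — a crop-and-rescale.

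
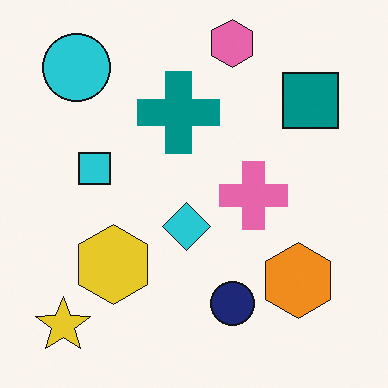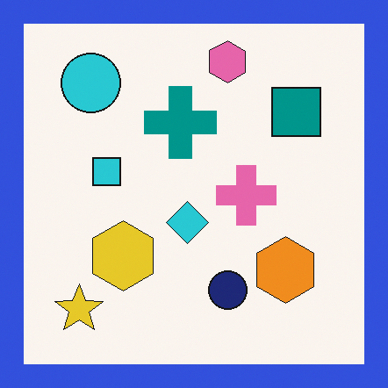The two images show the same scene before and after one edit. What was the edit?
Framed with a blue border.

A solid blue frame runs around the edge of the second image, with the content slightly shrunk inside it.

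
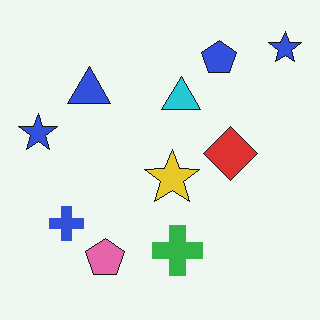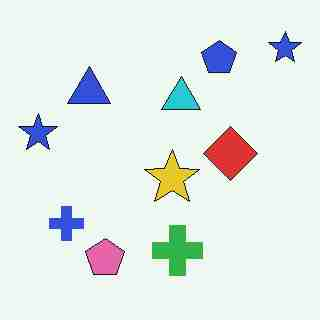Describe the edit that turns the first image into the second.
The image was heavily JPEG-compressed with obvious blocking artifacts.

Blocky 8×8 compression artifacts appear around shape edges and the flat background shows ringing — characteristic JPEG degradation.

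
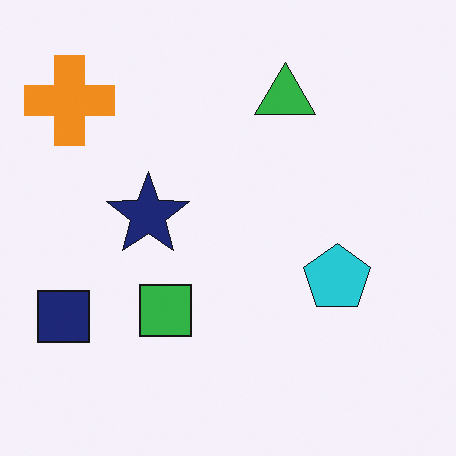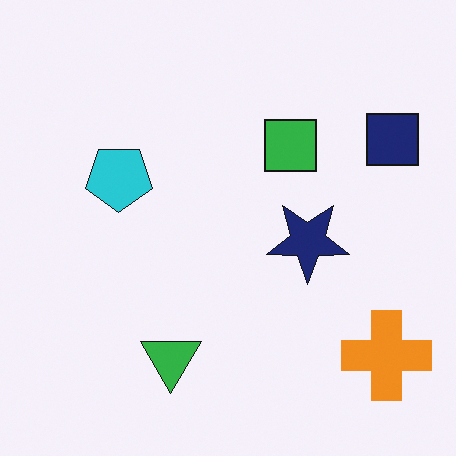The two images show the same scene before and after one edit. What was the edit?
The second image is the first rotated 180°.

The orange cross sits in the top-left of the first image and the bottom-right of the second — consistent with a whole-image 180° rotation.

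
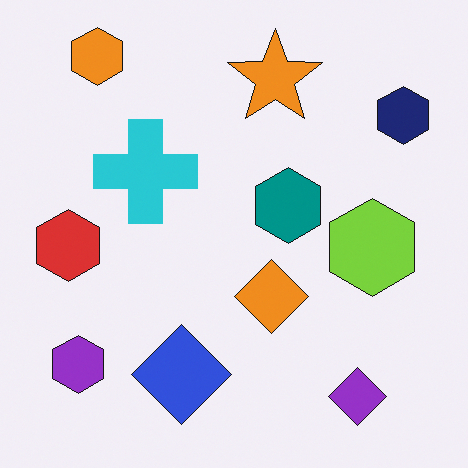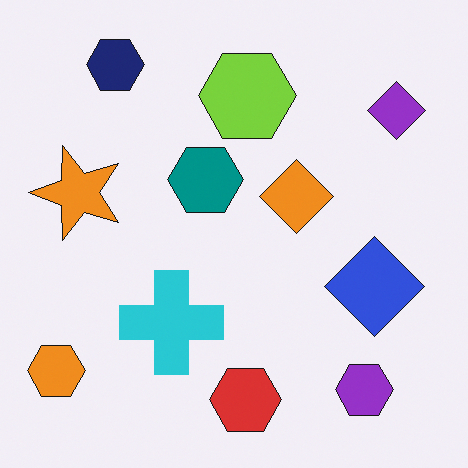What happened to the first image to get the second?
Rotated 90° counter-clockwise.

The orange hexagon sits in the top-left of the first image and the bottom-left of the second — consistent with a whole-image 90° counter-clockwise rotation.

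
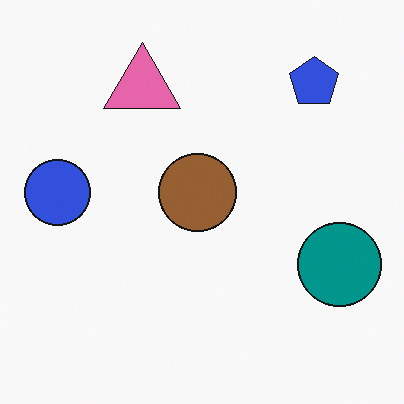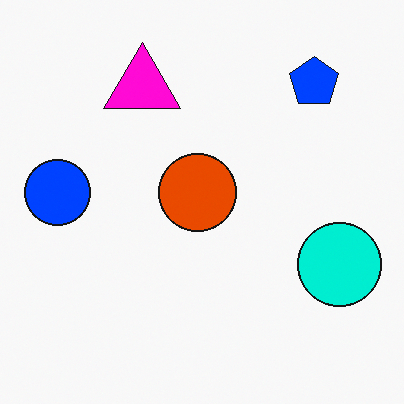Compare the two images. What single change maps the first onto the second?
It was made much more vivid (saturation change).

All colors are more vivid — a global saturation change.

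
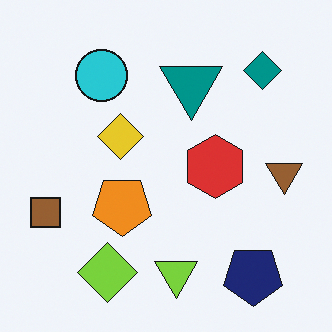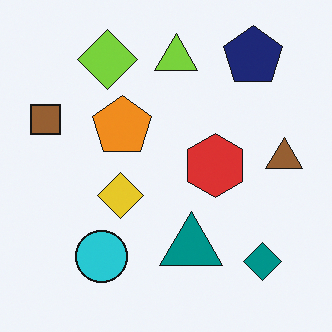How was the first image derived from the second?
The first image is the second flipped vertically (top ↔ bottom).

The navy pentagon is in the top-right of the second image and the bottom-right of the first — shapes on opposite sides of the horizontal midline have swapped in a mirror flip.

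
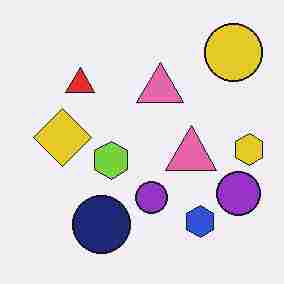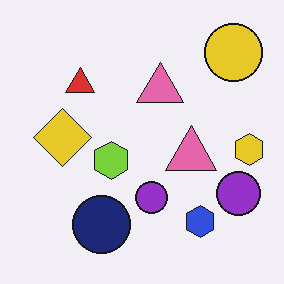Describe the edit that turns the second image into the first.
The image was degraded with heavy JPEG compression.

Blocky 8×8 compression artifacts appear around shape edges and the flat background shows ringing — characteristic JPEG degradation.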